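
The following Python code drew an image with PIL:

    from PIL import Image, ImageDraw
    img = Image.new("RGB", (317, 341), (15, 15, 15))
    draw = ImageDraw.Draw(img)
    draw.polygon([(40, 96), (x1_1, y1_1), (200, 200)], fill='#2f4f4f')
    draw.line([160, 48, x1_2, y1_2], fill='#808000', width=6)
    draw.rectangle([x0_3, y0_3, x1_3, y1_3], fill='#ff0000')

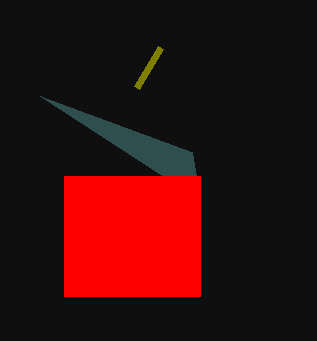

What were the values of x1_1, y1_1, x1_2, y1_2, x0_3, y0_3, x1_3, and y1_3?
x1_1 = 192, y1_1 = 152, x1_2 = 136, y1_2 = 88, x0_3 = 64, y0_3 = 176, x1_3 = 200, y1_3 = 296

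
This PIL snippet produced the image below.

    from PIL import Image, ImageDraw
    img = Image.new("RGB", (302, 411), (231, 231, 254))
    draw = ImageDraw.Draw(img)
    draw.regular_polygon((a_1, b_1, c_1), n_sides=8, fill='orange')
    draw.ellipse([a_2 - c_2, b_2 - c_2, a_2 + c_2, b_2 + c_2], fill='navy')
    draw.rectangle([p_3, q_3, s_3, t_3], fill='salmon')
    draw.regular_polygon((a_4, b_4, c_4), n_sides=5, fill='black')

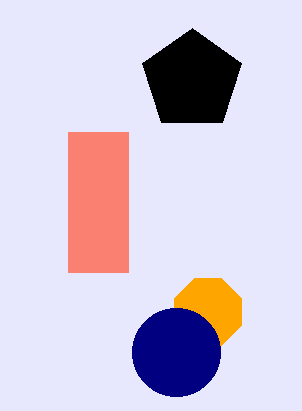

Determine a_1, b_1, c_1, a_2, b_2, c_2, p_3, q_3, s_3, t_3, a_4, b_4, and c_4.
a_1 = 208, b_1 = 312, c_1 = 36, a_2 = 176, b_2 = 352, c_2 = 44, p_3 = 68, q_3 = 132, s_3 = 128, t_3 = 272, a_4 = 192, b_4 = 80, c_4 = 52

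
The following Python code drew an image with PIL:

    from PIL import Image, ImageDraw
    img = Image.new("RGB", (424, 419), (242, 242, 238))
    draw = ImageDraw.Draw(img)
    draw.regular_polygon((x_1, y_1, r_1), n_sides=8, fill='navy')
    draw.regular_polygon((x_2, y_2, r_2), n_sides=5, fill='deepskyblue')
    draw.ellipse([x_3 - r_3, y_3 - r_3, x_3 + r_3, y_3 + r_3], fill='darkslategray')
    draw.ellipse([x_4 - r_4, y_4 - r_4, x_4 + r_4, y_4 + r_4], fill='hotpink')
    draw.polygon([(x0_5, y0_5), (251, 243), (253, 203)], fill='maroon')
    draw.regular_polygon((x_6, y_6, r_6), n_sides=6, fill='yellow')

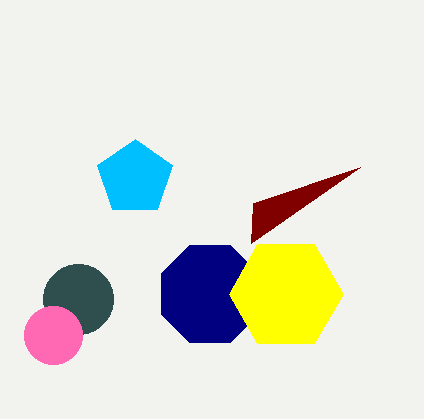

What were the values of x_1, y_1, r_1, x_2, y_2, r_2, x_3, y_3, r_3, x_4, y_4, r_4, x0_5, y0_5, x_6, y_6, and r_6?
x_1 = 210
y_1 = 294
r_1 = 53
x_2 = 135
y_2 = 178
r_2 = 39
x_3 = 78
y_3 = 299
r_3 = 35
x_4 = 53
y_4 = 335
r_4 = 29
x0_5 = 360
y0_5 = 167
x_6 = 286
y_6 = 294
r_6 = 57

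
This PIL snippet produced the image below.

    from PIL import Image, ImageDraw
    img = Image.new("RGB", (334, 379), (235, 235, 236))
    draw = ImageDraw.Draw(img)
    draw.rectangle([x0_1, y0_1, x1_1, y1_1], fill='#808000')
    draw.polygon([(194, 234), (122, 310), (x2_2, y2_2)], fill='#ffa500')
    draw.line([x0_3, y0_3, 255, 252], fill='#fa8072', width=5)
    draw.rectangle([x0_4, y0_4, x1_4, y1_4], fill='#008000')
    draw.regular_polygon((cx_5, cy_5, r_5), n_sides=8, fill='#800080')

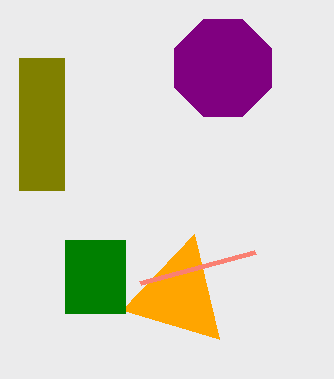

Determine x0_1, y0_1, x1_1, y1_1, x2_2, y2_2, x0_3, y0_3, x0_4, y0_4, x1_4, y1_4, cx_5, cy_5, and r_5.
x0_1 = 19
y0_1 = 58
x1_1 = 64
y1_1 = 190
x2_2 = 219
y2_2 = 339
x0_3 = 140
y0_3 = 283
x0_4 = 65
y0_4 = 240
x1_4 = 125
y1_4 = 313
cx_5 = 223
cy_5 = 68
r_5 = 52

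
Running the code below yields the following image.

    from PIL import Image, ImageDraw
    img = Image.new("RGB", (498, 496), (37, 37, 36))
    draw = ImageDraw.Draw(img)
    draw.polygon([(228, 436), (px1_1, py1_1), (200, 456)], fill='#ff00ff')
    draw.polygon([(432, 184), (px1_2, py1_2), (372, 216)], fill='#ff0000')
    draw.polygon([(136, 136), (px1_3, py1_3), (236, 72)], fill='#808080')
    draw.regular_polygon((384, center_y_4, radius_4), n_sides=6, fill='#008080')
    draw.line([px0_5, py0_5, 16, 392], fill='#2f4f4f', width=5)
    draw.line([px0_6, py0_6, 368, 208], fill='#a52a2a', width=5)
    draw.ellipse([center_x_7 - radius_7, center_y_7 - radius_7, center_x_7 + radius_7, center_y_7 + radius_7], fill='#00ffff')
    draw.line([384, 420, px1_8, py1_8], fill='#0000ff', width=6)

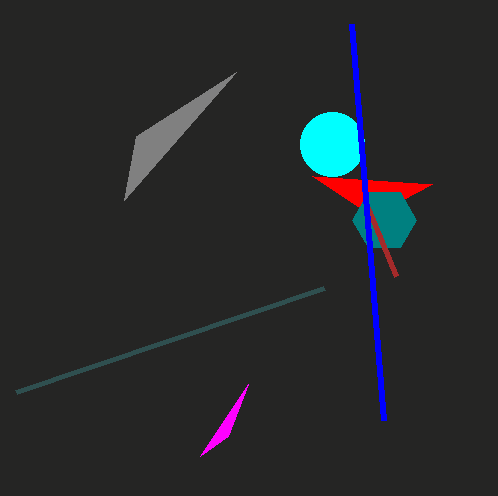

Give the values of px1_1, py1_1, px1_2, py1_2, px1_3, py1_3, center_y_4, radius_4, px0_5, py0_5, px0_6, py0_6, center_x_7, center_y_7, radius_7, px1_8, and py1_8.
px1_1 = 248; py1_1 = 384; px1_2 = 312; py1_2 = 176; px1_3 = 124; py1_3 = 200; center_y_4 = 220; radius_4 = 32; px0_5 = 324; py0_5 = 288; px0_6 = 396; py0_6 = 276; center_x_7 = 332; center_y_7 = 144; radius_7 = 32; px1_8 = 352; py1_8 = 24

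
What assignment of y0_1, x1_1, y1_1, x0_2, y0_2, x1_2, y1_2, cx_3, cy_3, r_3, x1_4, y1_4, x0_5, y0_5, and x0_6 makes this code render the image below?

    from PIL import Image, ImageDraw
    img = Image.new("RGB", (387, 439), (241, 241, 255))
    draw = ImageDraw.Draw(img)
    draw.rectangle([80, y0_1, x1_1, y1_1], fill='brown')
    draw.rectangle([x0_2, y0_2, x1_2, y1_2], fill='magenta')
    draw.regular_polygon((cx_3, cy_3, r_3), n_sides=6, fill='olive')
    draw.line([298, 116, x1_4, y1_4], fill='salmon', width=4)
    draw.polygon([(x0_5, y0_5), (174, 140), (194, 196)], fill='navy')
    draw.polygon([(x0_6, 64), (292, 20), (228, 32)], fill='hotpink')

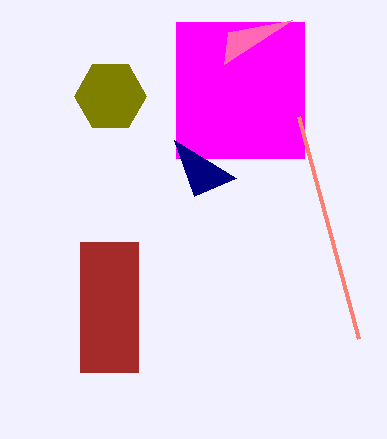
y0_1 = 242, x1_1 = 138, y1_1 = 372, x0_2 = 176, y0_2 = 22, x1_2 = 304, y1_2 = 158, cx_3 = 110, cy_3 = 96, r_3 = 36, x1_4 = 358, y1_4 = 338, x0_5 = 236, y0_5 = 178, x0_6 = 224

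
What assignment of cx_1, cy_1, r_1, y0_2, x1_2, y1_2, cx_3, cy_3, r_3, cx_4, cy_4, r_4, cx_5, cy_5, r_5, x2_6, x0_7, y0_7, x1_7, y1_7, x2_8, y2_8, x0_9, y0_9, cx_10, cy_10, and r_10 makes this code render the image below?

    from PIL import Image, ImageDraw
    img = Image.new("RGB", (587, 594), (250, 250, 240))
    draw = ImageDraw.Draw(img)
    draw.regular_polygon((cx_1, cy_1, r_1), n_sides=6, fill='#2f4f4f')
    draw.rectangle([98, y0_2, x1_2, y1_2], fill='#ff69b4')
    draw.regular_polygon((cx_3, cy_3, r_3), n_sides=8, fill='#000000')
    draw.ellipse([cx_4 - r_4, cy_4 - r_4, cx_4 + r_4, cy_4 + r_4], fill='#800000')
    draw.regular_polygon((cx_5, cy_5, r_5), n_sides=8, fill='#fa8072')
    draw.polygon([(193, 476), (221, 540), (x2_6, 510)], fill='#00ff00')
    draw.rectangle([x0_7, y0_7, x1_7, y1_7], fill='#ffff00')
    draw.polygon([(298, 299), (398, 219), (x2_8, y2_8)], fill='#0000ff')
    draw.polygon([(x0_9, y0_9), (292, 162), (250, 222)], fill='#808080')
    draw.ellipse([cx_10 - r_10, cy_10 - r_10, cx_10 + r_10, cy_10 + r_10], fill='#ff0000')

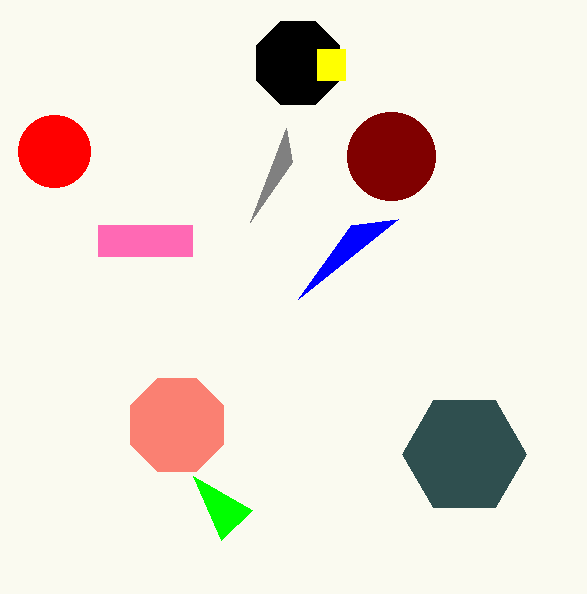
cx_1 = 464; cy_1 = 454; r_1 = 62; y0_2 = 225; x1_2 = 192; y1_2 = 256; cx_3 = 298; cy_3 = 63; r_3 = 45; cx_4 = 391; cy_4 = 156; r_4 = 44; cx_5 = 177; cy_5 = 425; r_5 = 50; x2_6 = 252; x0_7 = 317; y0_7 = 49; x1_7 = 345; y1_7 = 80; x2_8 = 351; y2_8 = 225; x0_9 = 286; y0_9 = 128; cx_10 = 54; cy_10 = 151; r_10 = 36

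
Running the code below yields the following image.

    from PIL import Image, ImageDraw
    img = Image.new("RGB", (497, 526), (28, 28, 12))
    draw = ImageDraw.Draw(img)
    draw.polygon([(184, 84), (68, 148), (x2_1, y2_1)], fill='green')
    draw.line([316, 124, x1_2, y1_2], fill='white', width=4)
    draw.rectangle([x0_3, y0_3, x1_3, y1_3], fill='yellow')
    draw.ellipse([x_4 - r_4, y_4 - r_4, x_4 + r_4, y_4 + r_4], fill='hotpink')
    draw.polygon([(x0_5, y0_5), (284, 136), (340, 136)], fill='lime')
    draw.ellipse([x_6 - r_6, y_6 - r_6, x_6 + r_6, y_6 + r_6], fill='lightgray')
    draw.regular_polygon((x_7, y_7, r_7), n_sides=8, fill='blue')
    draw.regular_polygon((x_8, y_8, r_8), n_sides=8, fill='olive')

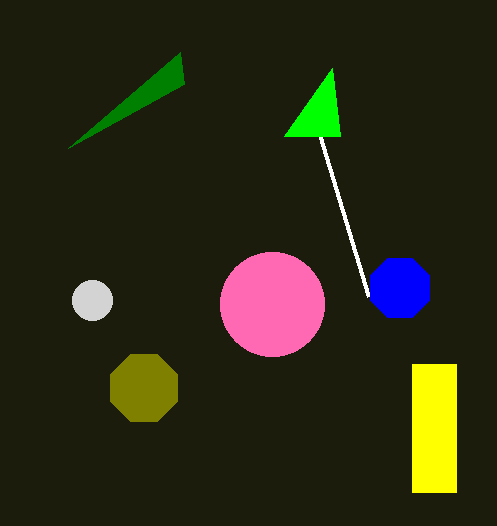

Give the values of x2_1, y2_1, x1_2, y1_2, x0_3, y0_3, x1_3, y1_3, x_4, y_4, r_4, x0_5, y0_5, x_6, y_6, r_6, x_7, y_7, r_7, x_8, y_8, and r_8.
x2_1 = 180; y2_1 = 52; x1_2 = 368; y1_2 = 296; x0_3 = 412; y0_3 = 364; x1_3 = 456; y1_3 = 492; x_4 = 272; y_4 = 304; r_4 = 52; x0_5 = 332; y0_5 = 68; x_6 = 92; y_6 = 300; r_6 = 20; x_7 = 400; y_7 = 288; r_7 = 32; x_8 = 144; y_8 = 388; r_8 = 36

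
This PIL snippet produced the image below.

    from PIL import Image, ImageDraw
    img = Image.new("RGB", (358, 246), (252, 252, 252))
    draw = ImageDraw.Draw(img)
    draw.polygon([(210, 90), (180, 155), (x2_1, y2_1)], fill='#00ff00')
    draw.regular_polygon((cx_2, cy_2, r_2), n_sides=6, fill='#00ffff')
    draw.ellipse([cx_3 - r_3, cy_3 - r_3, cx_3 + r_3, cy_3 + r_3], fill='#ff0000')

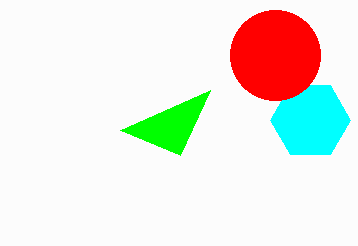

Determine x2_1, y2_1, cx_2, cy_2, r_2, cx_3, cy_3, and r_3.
x2_1 = 120
y2_1 = 130
cx_2 = 310
cy_2 = 120
r_2 = 40
cx_3 = 275
cy_3 = 55
r_3 = 45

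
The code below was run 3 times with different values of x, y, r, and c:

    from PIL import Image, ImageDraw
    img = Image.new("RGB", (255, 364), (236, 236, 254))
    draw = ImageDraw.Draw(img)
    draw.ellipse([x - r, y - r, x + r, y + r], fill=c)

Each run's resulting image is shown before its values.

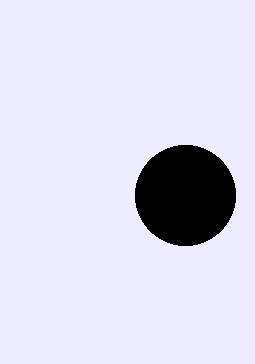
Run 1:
x = 185, y = 195, r = 50, c = 'black'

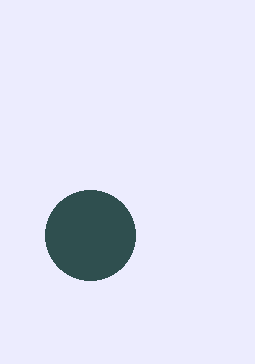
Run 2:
x = 90; y = 235; r = 45; c = 'darkslategray'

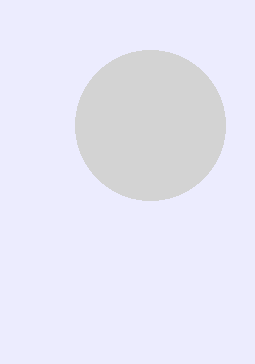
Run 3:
x = 150
y = 125
r = 75
c = 'lightgray'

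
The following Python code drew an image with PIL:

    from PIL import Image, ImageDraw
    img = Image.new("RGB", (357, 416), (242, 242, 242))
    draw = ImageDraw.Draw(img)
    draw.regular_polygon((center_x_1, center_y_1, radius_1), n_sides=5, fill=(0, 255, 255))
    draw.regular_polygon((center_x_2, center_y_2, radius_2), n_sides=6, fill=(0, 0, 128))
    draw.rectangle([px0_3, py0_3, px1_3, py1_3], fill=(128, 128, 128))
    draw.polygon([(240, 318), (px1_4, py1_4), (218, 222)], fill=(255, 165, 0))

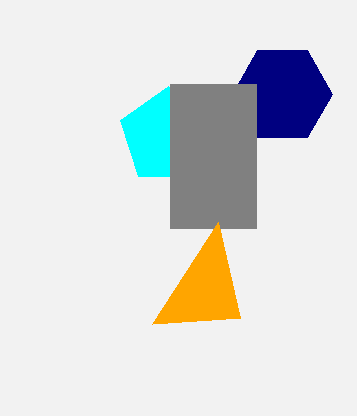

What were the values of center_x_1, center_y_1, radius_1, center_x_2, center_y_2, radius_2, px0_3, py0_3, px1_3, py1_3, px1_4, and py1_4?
center_x_1 = 168, center_y_1 = 136, radius_1 = 50, center_x_2 = 282, center_y_2 = 94, radius_2 = 50, px0_3 = 170, py0_3 = 84, px1_3 = 256, py1_3 = 228, px1_4 = 152, py1_4 = 324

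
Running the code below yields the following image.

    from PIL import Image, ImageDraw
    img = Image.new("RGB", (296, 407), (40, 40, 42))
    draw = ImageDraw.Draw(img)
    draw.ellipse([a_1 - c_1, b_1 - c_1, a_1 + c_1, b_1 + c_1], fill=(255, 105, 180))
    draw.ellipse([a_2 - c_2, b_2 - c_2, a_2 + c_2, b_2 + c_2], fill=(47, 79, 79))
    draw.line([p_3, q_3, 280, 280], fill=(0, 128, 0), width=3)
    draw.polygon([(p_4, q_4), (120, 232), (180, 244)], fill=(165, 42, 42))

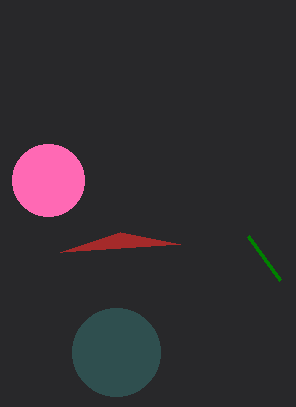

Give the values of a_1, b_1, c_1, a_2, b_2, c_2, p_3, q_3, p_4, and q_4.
a_1 = 48
b_1 = 180
c_1 = 36
a_2 = 116
b_2 = 352
c_2 = 44
p_3 = 248
q_3 = 236
p_4 = 60
q_4 = 252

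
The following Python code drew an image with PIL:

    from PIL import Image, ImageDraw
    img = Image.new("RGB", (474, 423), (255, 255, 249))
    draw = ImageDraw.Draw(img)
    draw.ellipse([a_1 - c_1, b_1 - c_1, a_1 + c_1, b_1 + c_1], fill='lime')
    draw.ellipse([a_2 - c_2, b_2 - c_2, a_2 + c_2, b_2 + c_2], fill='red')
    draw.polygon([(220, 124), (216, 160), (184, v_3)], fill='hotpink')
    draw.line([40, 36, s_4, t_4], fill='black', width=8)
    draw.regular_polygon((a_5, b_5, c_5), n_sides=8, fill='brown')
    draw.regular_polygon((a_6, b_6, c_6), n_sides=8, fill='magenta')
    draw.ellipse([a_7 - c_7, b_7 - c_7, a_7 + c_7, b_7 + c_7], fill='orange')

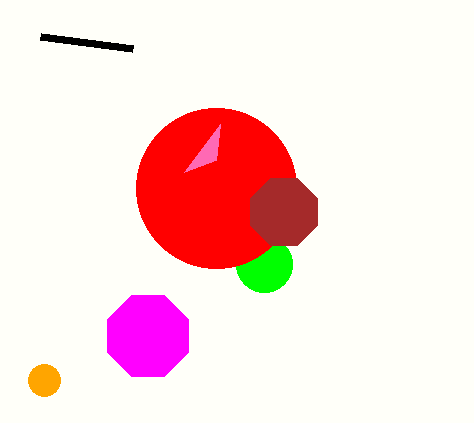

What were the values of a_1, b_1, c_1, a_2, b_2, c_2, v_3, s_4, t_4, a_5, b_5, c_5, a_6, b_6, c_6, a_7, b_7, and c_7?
a_1 = 264
b_1 = 264
c_1 = 28
a_2 = 216
b_2 = 188
c_2 = 80
v_3 = 172
s_4 = 132
t_4 = 48
a_5 = 284
b_5 = 212
c_5 = 36
a_6 = 148
b_6 = 336
c_6 = 44
a_7 = 44
b_7 = 380
c_7 = 16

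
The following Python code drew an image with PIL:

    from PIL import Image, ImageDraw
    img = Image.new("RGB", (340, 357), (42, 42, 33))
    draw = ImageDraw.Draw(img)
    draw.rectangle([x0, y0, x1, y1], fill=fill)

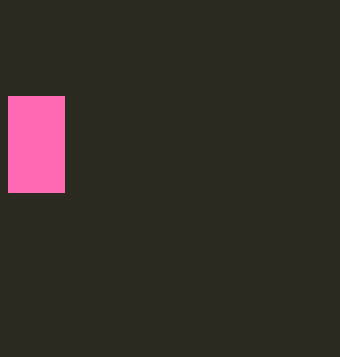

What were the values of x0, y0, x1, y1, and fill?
x0 = 8
y0 = 96
x1 = 64
y1 = 192
fill = 'hotpink'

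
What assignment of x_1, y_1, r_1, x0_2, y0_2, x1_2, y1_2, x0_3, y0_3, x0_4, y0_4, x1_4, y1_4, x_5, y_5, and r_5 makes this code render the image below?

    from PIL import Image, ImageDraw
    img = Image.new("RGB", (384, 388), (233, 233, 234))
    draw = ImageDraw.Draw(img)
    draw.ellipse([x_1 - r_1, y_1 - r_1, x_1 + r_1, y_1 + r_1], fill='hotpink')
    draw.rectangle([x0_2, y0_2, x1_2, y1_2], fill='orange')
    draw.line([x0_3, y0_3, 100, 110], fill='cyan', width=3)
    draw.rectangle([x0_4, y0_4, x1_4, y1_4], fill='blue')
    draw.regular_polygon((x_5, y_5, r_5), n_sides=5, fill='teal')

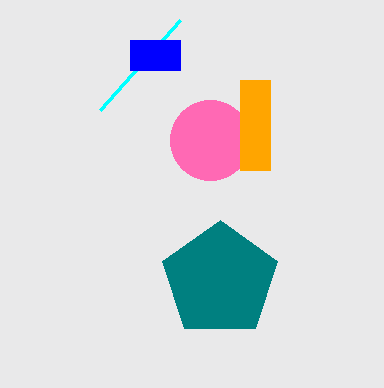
x_1 = 210; y_1 = 140; r_1 = 40; x0_2 = 240; y0_2 = 80; x1_2 = 270; y1_2 = 170; x0_3 = 180; y0_3 = 20; x0_4 = 130; y0_4 = 40; x1_4 = 180; y1_4 = 70; x_5 = 220; y_5 = 280; r_5 = 60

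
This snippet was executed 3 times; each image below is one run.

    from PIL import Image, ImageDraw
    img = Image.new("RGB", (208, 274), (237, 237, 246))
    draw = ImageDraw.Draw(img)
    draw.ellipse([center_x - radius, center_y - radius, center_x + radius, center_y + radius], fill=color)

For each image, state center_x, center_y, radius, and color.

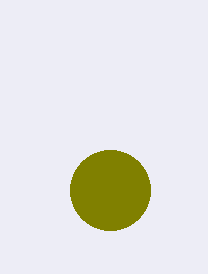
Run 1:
center_x = 110, center_y = 190, radius = 40, color = 'olive'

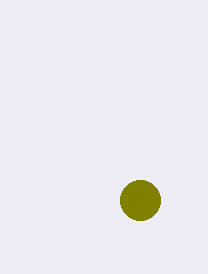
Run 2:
center_x = 140, center_y = 200, radius = 20, color = 'olive'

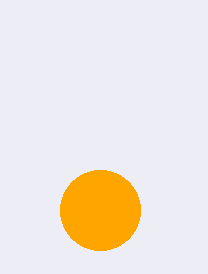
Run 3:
center_x = 100, center_y = 210, radius = 40, color = 'orange'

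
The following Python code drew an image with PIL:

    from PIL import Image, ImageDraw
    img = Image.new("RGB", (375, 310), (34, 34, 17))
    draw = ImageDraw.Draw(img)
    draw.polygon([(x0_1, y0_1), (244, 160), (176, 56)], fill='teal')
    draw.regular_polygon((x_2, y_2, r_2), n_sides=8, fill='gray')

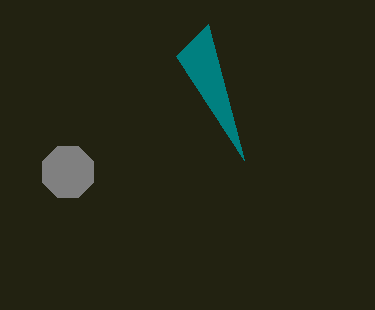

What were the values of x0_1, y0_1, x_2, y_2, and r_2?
x0_1 = 208; y0_1 = 24; x_2 = 68; y_2 = 172; r_2 = 28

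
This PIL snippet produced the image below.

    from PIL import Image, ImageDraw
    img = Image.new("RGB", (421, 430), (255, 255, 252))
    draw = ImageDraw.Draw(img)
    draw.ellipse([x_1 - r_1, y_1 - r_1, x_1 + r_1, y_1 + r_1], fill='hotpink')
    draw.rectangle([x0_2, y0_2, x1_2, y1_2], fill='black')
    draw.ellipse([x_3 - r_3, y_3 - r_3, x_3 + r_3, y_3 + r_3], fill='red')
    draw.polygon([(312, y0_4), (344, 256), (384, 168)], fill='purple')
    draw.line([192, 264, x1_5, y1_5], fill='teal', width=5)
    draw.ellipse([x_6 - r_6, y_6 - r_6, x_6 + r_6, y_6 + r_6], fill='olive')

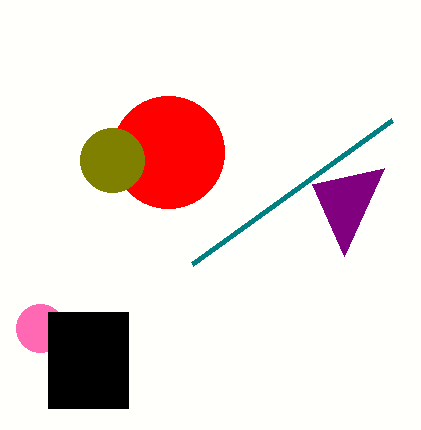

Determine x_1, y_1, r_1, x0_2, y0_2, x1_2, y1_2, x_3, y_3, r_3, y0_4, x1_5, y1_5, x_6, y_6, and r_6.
x_1 = 40; y_1 = 328; r_1 = 24; x0_2 = 48; y0_2 = 312; x1_2 = 128; y1_2 = 408; x_3 = 168; y_3 = 152; r_3 = 56; y0_4 = 184; x1_5 = 392; y1_5 = 120; x_6 = 112; y_6 = 160; r_6 = 32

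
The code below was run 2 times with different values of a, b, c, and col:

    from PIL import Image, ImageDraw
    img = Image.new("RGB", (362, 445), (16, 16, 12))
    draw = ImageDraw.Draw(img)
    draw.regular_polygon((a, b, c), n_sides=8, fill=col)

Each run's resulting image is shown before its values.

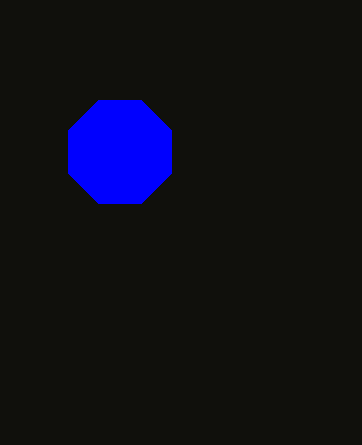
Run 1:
a = 120, b = 152, c = 56, col = 'blue'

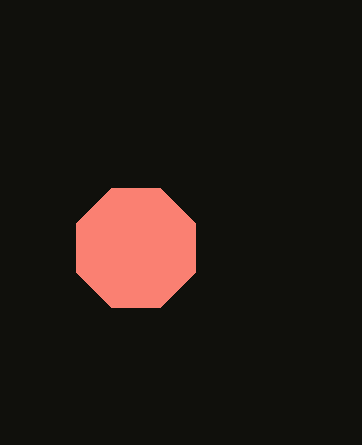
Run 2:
a = 136; b = 248; c = 64; col = 'salmon'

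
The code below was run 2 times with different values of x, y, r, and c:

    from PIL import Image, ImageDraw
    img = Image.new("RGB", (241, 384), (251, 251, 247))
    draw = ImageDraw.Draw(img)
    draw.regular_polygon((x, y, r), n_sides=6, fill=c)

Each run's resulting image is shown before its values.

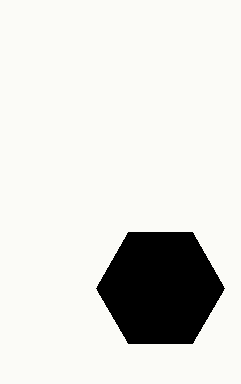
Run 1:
x = 160; y = 288; r = 64; c = 'black'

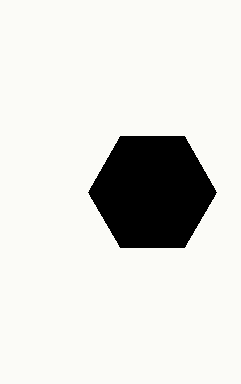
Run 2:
x = 152, y = 192, r = 64, c = 'black'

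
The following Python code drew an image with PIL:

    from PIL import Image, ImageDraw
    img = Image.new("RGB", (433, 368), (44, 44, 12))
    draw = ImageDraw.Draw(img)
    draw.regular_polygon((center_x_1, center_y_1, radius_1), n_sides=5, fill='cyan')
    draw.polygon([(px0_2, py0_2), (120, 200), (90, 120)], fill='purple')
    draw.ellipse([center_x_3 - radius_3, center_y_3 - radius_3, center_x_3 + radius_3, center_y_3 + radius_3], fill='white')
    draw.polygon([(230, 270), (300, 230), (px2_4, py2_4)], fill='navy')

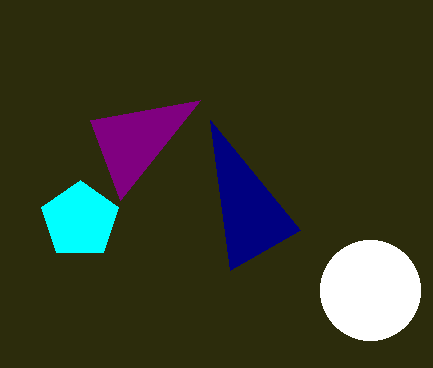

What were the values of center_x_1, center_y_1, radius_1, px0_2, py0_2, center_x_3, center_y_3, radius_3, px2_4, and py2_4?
center_x_1 = 80, center_y_1 = 220, radius_1 = 40, px0_2 = 200, py0_2 = 100, center_x_3 = 370, center_y_3 = 290, radius_3 = 50, px2_4 = 210, py2_4 = 120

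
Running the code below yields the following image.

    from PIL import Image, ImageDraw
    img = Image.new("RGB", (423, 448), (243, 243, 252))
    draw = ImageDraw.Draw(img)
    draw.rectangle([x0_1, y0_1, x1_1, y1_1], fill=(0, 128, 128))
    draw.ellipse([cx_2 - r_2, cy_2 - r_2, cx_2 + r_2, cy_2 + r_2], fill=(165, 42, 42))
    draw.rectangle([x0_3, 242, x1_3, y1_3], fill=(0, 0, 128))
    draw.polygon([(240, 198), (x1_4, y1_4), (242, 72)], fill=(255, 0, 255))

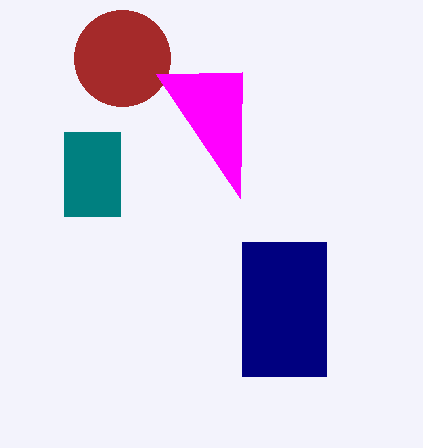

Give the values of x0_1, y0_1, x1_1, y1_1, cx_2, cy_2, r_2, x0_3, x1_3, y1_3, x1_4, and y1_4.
x0_1 = 64, y0_1 = 132, x1_1 = 120, y1_1 = 216, cx_2 = 122, cy_2 = 58, r_2 = 48, x0_3 = 242, x1_3 = 326, y1_3 = 376, x1_4 = 156, y1_4 = 74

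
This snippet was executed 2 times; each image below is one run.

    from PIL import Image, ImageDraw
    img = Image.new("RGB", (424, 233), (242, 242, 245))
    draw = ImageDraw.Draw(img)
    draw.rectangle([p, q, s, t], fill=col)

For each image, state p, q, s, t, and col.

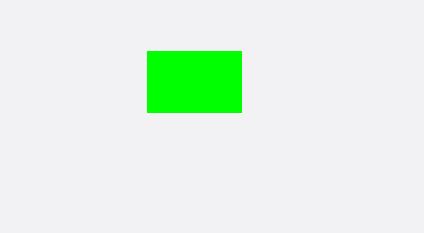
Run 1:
p = 147, q = 51, s = 241, t = 112, col = 'lime'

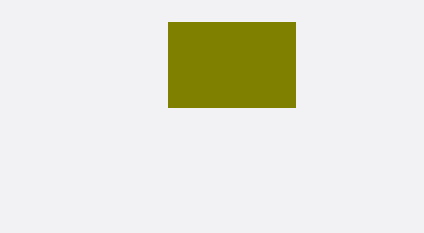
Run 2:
p = 168, q = 22, s = 295, t = 107, col = 'olive'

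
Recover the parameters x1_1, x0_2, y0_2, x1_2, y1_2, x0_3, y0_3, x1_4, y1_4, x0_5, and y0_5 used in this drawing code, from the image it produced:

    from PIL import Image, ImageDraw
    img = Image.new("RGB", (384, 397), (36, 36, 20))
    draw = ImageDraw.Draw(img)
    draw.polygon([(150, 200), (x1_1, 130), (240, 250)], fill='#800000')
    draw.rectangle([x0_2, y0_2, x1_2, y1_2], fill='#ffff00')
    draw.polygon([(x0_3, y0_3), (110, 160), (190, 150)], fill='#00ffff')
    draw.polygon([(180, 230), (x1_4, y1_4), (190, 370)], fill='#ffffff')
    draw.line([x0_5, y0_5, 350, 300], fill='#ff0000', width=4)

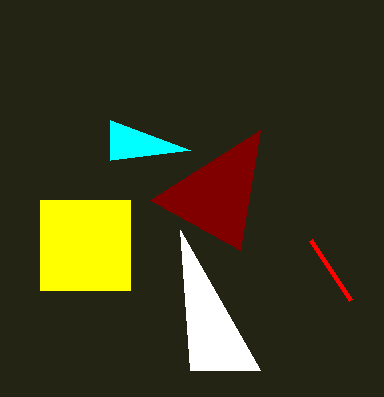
x1_1 = 260, x0_2 = 40, y0_2 = 200, x1_2 = 130, y1_2 = 290, x0_3 = 110, y0_3 = 120, x1_4 = 260, y1_4 = 370, x0_5 = 310, y0_5 = 240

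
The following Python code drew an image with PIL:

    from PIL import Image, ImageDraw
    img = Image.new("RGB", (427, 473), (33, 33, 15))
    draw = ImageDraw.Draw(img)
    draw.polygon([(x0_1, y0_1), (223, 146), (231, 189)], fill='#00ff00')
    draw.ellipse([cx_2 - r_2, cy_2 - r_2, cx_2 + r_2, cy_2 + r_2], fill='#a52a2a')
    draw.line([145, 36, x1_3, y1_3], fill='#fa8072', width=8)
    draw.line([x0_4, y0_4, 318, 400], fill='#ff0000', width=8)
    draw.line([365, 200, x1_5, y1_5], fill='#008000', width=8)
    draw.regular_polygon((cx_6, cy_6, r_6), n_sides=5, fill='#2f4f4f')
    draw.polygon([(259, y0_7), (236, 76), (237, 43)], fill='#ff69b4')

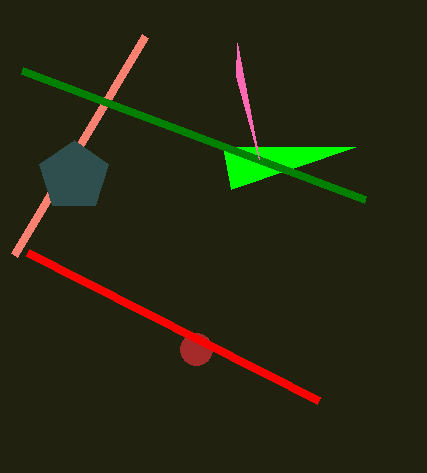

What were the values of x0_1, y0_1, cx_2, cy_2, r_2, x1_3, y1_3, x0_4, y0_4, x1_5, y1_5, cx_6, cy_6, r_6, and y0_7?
x0_1 = 355
y0_1 = 147
cx_2 = 196
cy_2 = 349
r_2 = 16
x1_3 = 14
y1_3 = 255
x0_4 = 27
y0_4 = 252
x1_5 = 22
y1_5 = 71
cx_6 = 74
cy_6 = 176
r_6 = 36
y0_7 = 159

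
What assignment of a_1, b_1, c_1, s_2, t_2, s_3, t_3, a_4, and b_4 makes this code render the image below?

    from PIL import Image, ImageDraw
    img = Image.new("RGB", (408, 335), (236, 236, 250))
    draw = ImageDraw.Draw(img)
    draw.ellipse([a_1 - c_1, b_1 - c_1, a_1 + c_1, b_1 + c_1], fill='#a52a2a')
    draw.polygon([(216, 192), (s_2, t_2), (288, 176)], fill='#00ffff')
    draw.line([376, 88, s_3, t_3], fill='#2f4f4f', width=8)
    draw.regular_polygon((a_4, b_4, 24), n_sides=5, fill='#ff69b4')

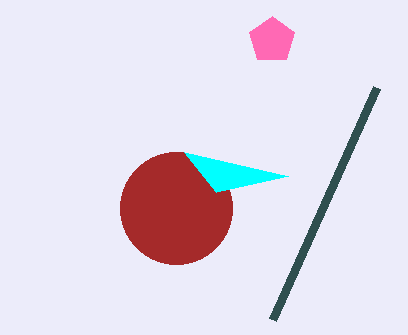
a_1 = 176
b_1 = 208
c_1 = 56
s_2 = 184
t_2 = 152
s_3 = 272
t_3 = 320
a_4 = 272
b_4 = 40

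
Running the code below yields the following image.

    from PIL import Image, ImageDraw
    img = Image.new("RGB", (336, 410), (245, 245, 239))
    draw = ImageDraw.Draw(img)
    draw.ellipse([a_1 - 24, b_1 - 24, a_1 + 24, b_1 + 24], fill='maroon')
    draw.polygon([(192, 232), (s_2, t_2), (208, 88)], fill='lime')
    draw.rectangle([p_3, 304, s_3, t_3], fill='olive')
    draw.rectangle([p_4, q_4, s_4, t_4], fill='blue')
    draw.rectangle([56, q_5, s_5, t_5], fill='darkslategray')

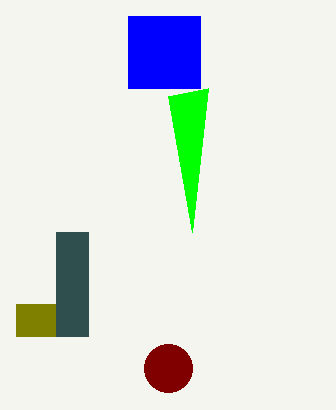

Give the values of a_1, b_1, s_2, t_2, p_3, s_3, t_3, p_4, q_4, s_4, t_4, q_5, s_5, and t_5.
a_1 = 168, b_1 = 368, s_2 = 168, t_2 = 96, p_3 = 16, s_3 = 56, t_3 = 336, p_4 = 128, q_4 = 16, s_4 = 200, t_4 = 88, q_5 = 232, s_5 = 88, t_5 = 336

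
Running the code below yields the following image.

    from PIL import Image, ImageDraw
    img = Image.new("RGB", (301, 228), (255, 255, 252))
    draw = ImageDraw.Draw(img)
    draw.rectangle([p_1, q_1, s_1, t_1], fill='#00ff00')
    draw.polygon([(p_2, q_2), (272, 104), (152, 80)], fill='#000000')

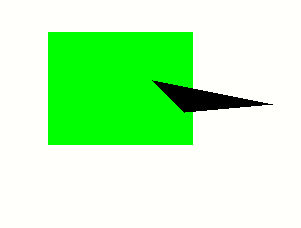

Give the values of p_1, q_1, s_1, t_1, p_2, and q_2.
p_1 = 48; q_1 = 32; s_1 = 192; t_1 = 144; p_2 = 184; q_2 = 112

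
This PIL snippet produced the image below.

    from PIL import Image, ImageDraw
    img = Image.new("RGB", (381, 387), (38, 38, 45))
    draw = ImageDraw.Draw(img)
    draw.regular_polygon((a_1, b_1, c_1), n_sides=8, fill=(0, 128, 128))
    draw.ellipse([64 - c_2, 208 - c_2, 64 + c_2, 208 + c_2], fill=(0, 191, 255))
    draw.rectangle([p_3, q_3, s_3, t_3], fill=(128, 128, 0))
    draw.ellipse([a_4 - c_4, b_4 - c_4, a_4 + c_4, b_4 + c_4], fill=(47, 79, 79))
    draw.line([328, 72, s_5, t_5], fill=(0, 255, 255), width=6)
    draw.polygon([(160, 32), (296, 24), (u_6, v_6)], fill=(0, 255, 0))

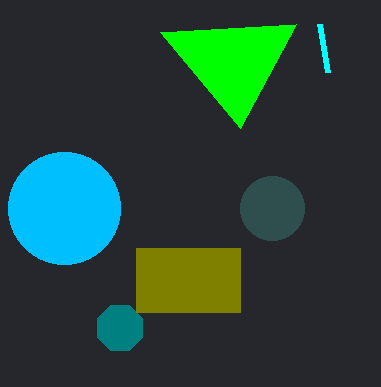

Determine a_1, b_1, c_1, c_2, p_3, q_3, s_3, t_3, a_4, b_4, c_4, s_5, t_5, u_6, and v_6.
a_1 = 120
b_1 = 328
c_1 = 24
c_2 = 56
p_3 = 136
q_3 = 248
s_3 = 240
t_3 = 312
a_4 = 272
b_4 = 208
c_4 = 32
s_5 = 320
t_5 = 24
u_6 = 240
v_6 = 128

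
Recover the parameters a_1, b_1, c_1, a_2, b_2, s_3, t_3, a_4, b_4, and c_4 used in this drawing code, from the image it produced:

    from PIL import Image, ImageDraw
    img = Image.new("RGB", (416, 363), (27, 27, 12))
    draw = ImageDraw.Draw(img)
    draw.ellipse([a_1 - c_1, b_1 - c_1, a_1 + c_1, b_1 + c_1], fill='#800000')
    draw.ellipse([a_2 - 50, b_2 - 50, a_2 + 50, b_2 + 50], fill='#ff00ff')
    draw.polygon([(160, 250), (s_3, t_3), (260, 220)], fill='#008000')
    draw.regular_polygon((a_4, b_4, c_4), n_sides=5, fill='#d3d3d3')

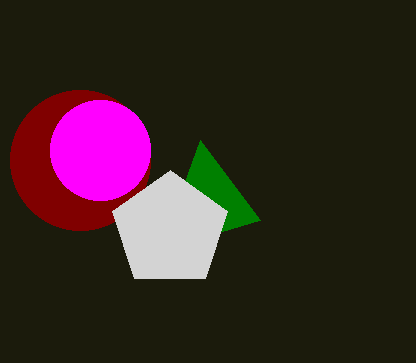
a_1 = 80, b_1 = 160, c_1 = 70, a_2 = 100, b_2 = 150, s_3 = 200, t_3 = 140, a_4 = 170, b_4 = 230, c_4 = 60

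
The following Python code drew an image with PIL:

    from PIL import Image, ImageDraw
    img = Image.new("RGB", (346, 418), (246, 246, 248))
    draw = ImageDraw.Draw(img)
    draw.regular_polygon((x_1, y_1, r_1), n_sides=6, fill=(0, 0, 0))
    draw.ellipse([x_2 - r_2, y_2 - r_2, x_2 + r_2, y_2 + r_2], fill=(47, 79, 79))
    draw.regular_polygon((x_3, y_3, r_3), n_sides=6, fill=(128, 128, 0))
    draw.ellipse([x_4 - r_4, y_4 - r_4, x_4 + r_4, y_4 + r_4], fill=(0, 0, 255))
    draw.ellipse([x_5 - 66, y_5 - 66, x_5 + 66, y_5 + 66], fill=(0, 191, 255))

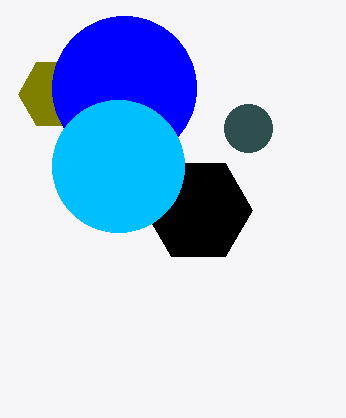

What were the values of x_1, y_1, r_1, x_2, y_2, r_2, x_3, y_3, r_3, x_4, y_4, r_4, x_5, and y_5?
x_1 = 198, y_1 = 210, r_1 = 54, x_2 = 248, y_2 = 128, r_2 = 24, x_3 = 54, y_3 = 94, r_3 = 36, x_4 = 124, y_4 = 88, r_4 = 72, x_5 = 118, y_5 = 166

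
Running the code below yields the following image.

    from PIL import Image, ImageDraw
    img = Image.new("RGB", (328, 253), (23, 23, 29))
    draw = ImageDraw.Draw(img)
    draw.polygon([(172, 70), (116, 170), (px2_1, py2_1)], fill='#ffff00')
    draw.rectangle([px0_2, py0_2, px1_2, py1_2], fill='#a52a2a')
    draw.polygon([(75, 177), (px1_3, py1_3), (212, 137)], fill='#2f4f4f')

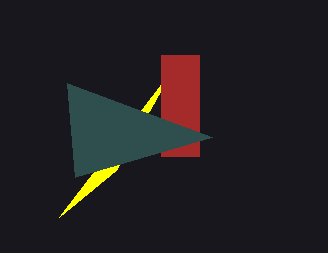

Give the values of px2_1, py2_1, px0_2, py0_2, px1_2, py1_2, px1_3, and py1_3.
px2_1 = 59; py2_1 = 217; px0_2 = 161; py0_2 = 55; px1_2 = 199; py1_2 = 156; px1_3 = 67; py1_3 = 83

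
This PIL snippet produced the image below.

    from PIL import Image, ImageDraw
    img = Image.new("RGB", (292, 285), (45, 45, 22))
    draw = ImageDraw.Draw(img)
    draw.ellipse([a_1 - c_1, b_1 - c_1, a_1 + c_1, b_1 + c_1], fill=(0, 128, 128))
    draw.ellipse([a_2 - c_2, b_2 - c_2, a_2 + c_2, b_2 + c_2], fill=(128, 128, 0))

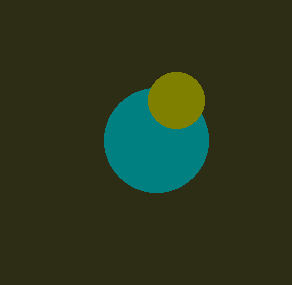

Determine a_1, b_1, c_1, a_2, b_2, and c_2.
a_1 = 156, b_1 = 140, c_1 = 52, a_2 = 176, b_2 = 100, c_2 = 28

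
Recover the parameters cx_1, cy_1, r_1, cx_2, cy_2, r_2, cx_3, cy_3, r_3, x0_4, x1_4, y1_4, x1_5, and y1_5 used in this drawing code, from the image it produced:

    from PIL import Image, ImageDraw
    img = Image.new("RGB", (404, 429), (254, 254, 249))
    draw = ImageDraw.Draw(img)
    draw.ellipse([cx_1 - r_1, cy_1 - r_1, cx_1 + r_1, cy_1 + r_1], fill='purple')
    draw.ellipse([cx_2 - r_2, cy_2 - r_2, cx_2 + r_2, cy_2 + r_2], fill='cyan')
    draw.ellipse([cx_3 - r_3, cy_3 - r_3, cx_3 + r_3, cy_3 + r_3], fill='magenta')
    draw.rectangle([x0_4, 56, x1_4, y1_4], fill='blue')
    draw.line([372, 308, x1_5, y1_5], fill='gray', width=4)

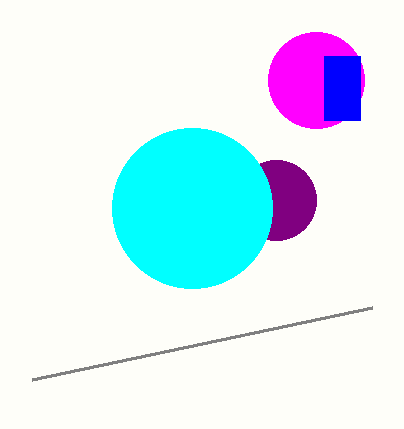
cx_1 = 276; cy_1 = 200; r_1 = 40; cx_2 = 192; cy_2 = 208; r_2 = 80; cx_3 = 316; cy_3 = 80; r_3 = 48; x0_4 = 324; x1_4 = 360; y1_4 = 120; x1_5 = 32; y1_5 = 380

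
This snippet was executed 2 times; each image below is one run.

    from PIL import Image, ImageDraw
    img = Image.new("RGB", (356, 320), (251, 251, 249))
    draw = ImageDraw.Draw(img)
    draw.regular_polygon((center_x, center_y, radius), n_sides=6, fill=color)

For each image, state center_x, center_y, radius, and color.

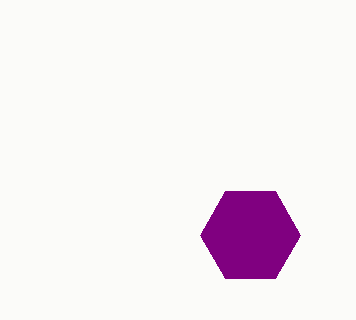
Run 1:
center_x = 250, center_y = 235, radius = 50, color = 'purple'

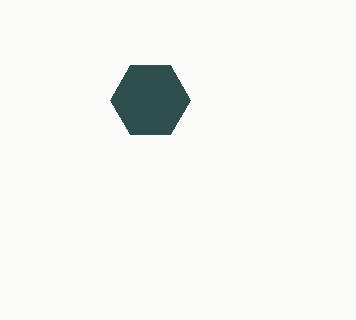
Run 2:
center_x = 150, center_y = 100, radius = 40, color = 'darkslategray'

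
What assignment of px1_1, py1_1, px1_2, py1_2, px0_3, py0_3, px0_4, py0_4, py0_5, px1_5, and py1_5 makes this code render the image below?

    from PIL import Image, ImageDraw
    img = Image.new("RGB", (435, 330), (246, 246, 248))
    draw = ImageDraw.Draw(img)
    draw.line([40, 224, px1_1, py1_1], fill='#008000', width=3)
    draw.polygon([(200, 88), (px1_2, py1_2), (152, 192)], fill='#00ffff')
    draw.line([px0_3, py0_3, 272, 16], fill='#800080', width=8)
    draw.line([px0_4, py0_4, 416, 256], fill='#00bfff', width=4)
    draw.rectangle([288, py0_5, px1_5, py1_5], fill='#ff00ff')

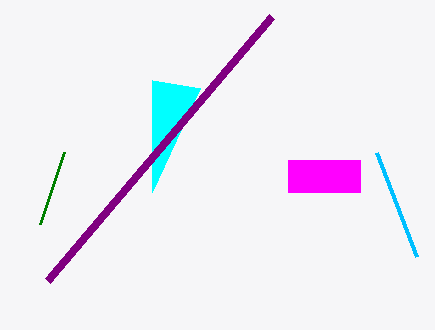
px1_1 = 64, py1_1 = 152, px1_2 = 152, py1_2 = 80, px0_3 = 48, py0_3 = 280, px0_4 = 376, py0_4 = 152, py0_5 = 160, px1_5 = 360, py1_5 = 192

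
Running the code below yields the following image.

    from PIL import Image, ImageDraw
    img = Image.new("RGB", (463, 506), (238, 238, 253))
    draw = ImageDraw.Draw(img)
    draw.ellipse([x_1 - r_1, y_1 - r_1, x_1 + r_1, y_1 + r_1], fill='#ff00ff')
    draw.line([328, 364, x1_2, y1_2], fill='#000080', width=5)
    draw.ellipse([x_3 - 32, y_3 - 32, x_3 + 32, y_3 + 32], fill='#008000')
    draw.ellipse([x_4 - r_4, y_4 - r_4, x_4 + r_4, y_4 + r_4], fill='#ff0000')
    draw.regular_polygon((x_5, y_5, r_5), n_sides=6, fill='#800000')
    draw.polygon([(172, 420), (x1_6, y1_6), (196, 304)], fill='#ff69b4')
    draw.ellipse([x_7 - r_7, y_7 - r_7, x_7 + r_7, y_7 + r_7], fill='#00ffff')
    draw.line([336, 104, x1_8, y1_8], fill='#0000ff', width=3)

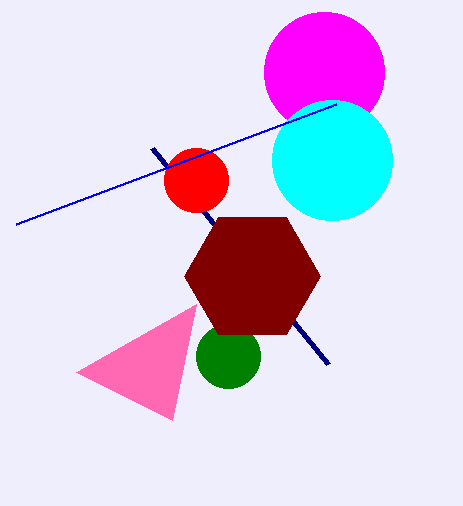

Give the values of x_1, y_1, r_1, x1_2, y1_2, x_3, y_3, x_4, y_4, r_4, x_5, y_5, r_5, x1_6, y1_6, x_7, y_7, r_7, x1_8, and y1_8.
x_1 = 324, y_1 = 72, r_1 = 60, x1_2 = 152, y1_2 = 148, x_3 = 228, y_3 = 356, x_4 = 196, y_4 = 180, r_4 = 32, x_5 = 252, y_5 = 276, r_5 = 68, x1_6 = 76, y1_6 = 372, x_7 = 332, y_7 = 160, r_7 = 60, x1_8 = 16, y1_8 = 224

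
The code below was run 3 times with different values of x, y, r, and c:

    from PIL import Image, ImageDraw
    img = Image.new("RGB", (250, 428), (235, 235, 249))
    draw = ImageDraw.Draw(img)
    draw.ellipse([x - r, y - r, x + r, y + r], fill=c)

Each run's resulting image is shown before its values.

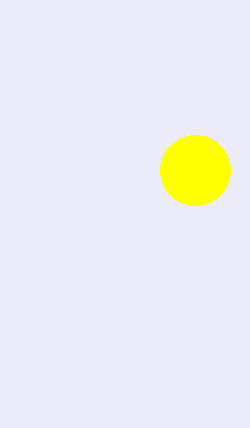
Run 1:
x = 195
y = 170
r = 35
c = 'yellow'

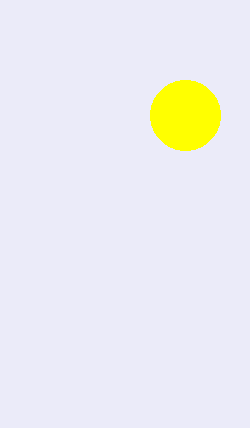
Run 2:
x = 185; y = 115; r = 35; c = 'yellow'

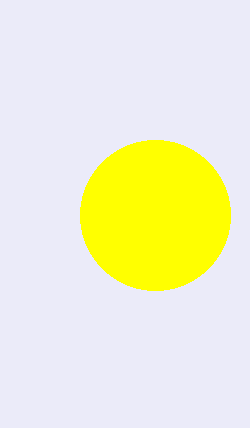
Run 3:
x = 155, y = 215, r = 75, c = 'yellow'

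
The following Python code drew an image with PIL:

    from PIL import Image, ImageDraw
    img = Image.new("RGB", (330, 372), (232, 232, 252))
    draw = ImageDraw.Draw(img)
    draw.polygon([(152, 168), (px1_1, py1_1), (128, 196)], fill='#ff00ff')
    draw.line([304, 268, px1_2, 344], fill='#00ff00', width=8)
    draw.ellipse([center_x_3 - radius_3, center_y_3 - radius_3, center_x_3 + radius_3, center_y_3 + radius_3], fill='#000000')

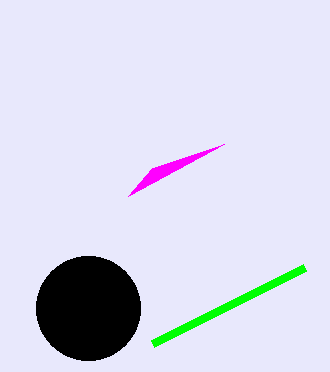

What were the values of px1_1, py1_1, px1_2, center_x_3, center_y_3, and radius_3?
px1_1 = 224, py1_1 = 144, px1_2 = 152, center_x_3 = 88, center_y_3 = 308, radius_3 = 52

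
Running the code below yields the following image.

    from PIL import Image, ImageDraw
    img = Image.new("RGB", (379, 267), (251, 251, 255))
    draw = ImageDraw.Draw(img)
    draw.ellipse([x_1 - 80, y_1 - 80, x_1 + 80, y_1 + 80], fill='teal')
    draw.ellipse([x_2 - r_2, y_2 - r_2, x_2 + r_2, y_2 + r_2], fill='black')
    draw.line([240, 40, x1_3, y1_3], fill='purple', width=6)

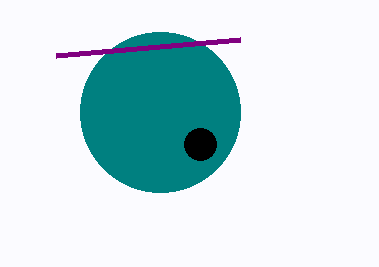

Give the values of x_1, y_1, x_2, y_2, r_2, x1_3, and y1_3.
x_1 = 160, y_1 = 112, x_2 = 200, y_2 = 144, r_2 = 16, x1_3 = 56, y1_3 = 56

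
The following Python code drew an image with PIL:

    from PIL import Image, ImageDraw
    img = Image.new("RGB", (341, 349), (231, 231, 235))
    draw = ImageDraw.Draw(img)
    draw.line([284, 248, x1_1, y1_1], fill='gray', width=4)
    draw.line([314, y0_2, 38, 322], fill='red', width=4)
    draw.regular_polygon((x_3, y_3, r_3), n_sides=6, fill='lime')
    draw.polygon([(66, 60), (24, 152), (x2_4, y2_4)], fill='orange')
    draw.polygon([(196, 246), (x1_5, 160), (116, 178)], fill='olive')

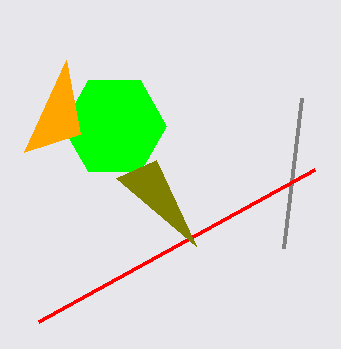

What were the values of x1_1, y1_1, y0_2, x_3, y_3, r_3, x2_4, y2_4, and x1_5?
x1_1 = 302, y1_1 = 98, y0_2 = 170, x_3 = 114, y_3 = 126, r_3 = 52, x2_4 = 80, y2_4 = 134, x1_5 = 156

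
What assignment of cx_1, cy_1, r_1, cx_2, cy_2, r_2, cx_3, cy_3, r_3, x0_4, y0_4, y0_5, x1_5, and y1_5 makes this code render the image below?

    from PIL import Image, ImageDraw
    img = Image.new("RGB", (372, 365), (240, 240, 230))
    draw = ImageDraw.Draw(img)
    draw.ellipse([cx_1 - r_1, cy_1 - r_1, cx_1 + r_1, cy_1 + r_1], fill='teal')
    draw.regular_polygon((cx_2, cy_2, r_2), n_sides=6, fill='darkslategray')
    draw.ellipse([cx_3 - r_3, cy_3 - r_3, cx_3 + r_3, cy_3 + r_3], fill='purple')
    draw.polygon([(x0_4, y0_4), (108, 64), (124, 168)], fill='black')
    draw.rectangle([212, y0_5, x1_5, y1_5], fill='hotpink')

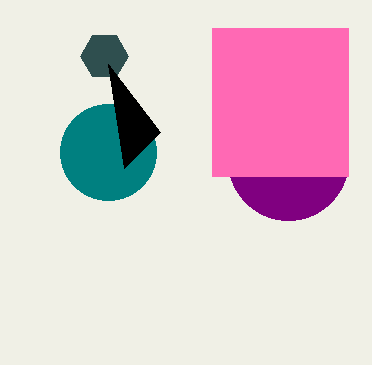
cx_1 = 108
cy_1 = 152
r_1 = 48
cx_2 = 104
cy_2 = 56
r_2 = 24
cx_3 = 288
cy_3 = 160
r_3 = 60
x0_4 = 160
y0_4 = 132
y0_5 = 28
x1_5 = 348
y1_5 = 176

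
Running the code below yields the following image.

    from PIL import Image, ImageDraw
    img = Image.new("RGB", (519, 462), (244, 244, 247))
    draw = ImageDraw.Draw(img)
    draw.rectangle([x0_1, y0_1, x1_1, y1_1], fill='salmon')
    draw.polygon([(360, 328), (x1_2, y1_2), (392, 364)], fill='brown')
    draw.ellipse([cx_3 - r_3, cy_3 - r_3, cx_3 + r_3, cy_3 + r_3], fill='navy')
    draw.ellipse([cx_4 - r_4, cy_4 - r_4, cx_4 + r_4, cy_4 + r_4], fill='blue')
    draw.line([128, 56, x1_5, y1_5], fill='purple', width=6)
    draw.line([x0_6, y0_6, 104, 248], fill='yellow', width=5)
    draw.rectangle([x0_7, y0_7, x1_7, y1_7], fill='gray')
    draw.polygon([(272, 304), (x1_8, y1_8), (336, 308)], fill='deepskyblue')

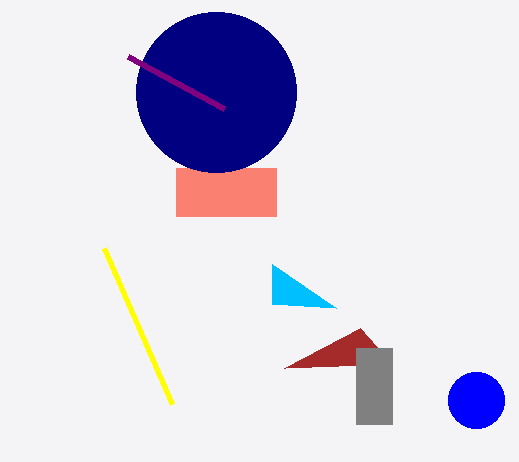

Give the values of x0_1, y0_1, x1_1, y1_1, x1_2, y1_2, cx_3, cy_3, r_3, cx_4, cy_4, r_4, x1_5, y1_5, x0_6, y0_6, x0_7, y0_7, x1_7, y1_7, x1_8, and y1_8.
x0_1 = 176, y0_1 = 168, x1_1 = 276, y1_1 = 216, x1_2 = 284, y1_2 = 368, cx_3 = 216, cy_3 = 92, r_3 = 80, cx_4 = 476, cy_4 = 400, r_4 = 28, x1_5 = 224, y1_5 = 108, x0_6 = 172, y0_6 = 404, x0_7 = 356, y0_7 = 348, x1_7 = 392, y1_7 = 424, x1_8 = 272, y1_8 = 264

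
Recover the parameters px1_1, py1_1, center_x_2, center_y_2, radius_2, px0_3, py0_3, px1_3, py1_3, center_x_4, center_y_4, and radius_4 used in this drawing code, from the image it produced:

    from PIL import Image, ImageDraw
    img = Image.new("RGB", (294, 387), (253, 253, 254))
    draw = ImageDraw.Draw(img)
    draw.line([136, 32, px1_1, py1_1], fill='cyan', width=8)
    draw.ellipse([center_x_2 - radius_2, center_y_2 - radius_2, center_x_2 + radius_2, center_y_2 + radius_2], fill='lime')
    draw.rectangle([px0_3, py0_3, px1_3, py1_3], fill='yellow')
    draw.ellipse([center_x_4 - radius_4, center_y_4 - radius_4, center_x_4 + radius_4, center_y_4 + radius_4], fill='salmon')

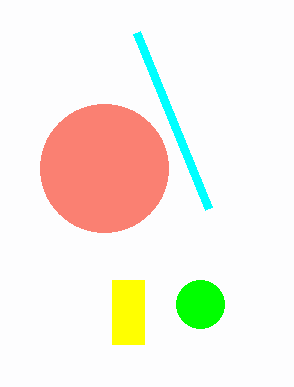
px1_1 = 208
py1_1 = 208
center_x_2 = 200
center_y_2 = 304
radius_2 = 24
px0_3 = 112
py0_3 = 280
px1_3 = 144
py1_3 = 344
center_x_4 = 104
center_y_4 = 168
radius_4 = 64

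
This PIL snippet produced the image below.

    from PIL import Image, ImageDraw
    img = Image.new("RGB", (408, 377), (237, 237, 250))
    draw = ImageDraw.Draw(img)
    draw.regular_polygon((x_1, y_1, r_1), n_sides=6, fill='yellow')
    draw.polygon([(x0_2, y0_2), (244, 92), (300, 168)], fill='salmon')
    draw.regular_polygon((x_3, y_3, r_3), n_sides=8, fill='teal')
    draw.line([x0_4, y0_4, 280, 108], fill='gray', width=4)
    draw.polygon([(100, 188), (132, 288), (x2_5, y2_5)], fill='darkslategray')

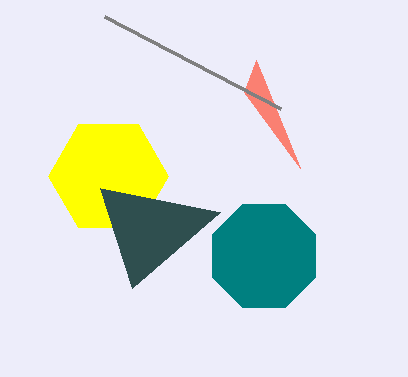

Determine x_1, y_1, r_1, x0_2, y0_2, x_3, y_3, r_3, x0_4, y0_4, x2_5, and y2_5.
x_1 = 108, y_1 = 176, r_1 = 60, x0_2 = 256, y0_2 = 60, x_3 = 264, y_3 = 256, r_3 = 56, x0_4 = 104, y0_4 = 16, x2_5 = 220, y2_5 = 212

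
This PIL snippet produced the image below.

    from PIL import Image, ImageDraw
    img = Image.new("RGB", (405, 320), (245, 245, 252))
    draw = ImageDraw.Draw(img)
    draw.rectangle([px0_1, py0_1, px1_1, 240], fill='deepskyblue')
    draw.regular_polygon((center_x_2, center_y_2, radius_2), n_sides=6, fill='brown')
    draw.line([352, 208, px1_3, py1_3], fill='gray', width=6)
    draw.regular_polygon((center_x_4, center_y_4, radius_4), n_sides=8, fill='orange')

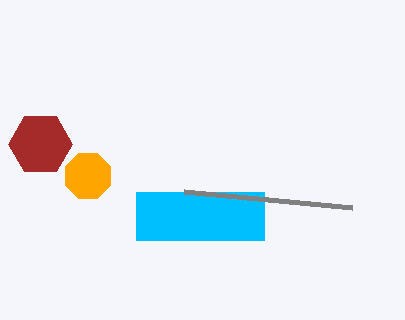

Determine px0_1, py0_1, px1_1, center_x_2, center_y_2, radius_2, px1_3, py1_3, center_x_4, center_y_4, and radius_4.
px0_1 = 136; py0_1 = 192; px1_1 = 264; center_x_2 = 40; center_y_2 = 144; radius_2 = 32; px1_3 = 184; py1_3 = 192; center_x_4 = 88; center_y_4 = 176; radius_4 = 24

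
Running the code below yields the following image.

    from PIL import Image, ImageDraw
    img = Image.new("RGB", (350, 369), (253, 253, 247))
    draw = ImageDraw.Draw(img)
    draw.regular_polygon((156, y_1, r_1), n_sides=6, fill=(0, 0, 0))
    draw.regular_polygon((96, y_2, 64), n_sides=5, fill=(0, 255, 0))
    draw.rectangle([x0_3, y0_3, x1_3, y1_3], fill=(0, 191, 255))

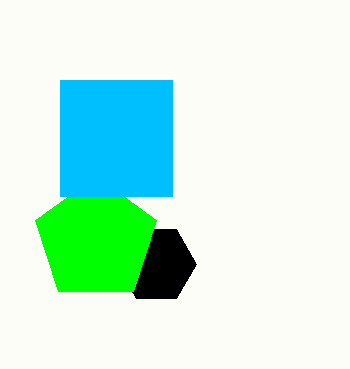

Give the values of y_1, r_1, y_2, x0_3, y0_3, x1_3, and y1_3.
y_1 = 264, r_1 = 40, y_2 = 240, x0_3 = 60, y0_3 = 80, x1_3 = 172, y1_3 = 196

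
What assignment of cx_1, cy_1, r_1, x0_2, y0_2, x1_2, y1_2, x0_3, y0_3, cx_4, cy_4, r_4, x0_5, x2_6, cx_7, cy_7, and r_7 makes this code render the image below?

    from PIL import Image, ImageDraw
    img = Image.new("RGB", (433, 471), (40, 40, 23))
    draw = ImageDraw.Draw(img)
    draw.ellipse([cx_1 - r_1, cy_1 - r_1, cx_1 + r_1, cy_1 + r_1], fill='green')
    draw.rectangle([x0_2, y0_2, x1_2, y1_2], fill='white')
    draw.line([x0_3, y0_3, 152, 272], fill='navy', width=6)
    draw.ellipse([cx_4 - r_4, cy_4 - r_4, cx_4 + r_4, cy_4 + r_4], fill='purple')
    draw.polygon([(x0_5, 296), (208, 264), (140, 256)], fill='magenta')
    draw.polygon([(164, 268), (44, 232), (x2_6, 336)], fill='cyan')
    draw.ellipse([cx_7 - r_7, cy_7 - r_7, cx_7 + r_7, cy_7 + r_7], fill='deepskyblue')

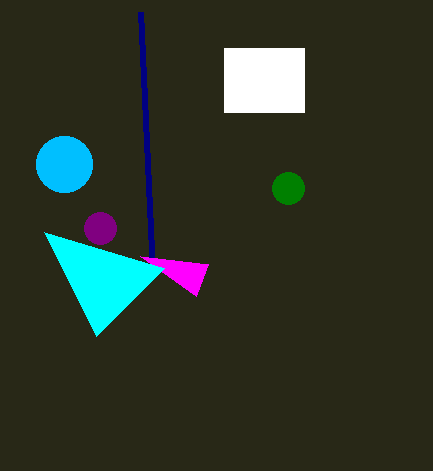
cx_1 = 288; cy_1 = 188; r_1 = 16; x0_2 = 224; y0_2 = 48; x1_2 = 304; y1_2 = 112; x0_3 = 140; y0_3 = 12; cx_4 = 100; cy_4 = 228; r_4 = 16; x0_5 = 196; x2_6 = 96; cx_7 = 64; cy_7 = 164; r_7 = 28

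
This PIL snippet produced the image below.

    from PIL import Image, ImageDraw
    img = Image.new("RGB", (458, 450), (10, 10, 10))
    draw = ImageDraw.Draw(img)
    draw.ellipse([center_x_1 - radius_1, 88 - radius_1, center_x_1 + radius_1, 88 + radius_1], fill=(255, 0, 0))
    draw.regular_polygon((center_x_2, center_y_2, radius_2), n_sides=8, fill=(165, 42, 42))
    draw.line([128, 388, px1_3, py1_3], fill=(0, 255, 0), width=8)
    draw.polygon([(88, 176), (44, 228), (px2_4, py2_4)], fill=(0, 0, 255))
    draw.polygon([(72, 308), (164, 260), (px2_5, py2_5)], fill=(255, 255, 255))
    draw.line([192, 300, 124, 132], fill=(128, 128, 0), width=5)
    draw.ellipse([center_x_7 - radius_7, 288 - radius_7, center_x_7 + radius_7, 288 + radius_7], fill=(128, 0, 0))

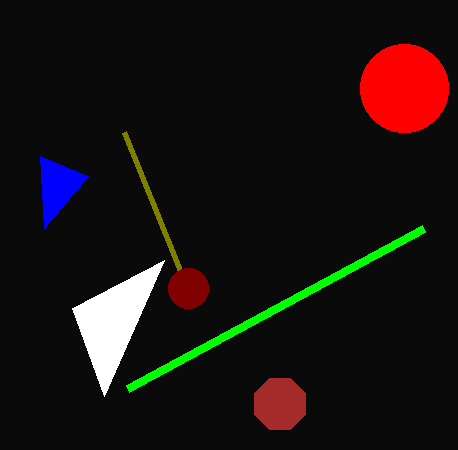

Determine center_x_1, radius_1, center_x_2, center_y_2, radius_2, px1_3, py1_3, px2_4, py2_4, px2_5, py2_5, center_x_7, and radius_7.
center_x_1 = 404
radius_1 = 44
center_x_2 = 280
center_y_2 = 404
radius_2 = 28
px1_3 = 424
py1_3 = 228
px2_4 = 40
py2_4 = 156
px2_5 = 104
py2_5 = 396
center_x_7 = 188
radius_7 = 20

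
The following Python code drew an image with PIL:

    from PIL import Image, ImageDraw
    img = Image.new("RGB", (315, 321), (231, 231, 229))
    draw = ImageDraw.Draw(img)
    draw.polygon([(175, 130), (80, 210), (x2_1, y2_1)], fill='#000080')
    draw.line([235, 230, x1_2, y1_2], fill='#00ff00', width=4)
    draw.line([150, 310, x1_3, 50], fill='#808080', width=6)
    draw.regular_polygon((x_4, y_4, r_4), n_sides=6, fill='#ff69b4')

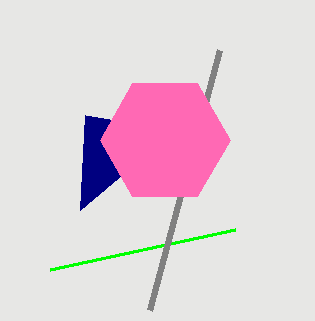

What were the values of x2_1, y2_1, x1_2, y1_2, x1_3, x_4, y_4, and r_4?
x2_1 = 85, y2_1 = 115, x1_2 = 50, y1_2 = 270, x1_3 = 220, x_4 = 165, y_4 = 140, r_4 = 65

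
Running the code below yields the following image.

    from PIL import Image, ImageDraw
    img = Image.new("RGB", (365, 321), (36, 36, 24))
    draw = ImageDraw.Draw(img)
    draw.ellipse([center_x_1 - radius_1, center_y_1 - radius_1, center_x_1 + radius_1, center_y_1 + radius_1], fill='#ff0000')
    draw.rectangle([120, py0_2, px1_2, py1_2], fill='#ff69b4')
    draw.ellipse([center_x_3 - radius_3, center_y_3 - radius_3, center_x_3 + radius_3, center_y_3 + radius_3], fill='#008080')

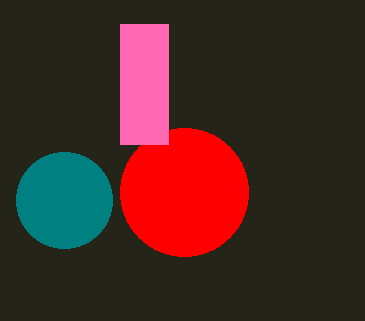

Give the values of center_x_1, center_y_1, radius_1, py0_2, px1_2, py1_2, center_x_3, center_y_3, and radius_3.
center_x_1 = 184, center_y_1 = 192, radius_1 = 64, py0_2 = 24, px1_2 = 168, py1_2 = 144, center_x_3 = 64, center_y_3 = 200, radius_3 = 48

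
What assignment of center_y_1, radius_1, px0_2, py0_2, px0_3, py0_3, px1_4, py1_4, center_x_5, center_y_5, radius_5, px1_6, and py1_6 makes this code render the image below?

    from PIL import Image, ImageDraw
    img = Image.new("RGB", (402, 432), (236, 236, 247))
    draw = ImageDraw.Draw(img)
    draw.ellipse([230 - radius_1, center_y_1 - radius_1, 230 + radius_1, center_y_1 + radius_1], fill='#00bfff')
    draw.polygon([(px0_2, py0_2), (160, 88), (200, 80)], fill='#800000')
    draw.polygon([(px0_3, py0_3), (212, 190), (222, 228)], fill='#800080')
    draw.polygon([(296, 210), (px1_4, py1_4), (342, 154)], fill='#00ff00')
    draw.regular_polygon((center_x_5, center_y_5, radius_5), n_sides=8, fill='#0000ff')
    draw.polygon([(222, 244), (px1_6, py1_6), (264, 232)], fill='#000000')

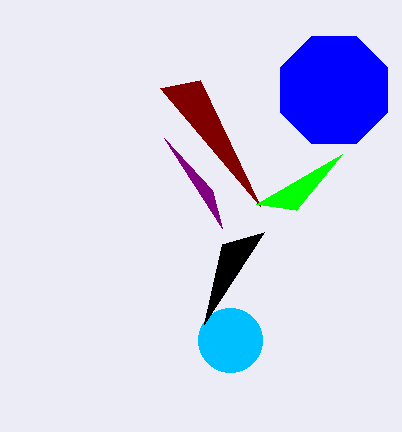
center_y_1 = 340; radius_1 = 32; px0_2 = 260; py0_2 = 206; px0_3 = 164; py0_3 = 138; px1_4 = 256; py1_4 = 204; center_x_5 = 334; center_y_5 = 90; radius_5 = 58; px1_6 = 204; py1_6 = 324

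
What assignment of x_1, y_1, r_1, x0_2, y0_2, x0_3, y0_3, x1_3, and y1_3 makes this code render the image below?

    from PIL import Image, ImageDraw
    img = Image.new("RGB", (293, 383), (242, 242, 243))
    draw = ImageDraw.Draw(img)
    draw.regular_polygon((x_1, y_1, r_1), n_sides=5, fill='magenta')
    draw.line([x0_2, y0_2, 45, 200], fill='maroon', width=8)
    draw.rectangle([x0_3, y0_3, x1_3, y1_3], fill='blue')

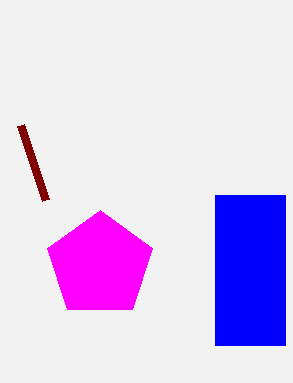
x_1 = 100
y_1 = 265
r_1 = 55
x0_2 = 20
y0_2 = 125
x0_3 = 215
y0_3 = 195
x1_3 = 285
y1_3 = 345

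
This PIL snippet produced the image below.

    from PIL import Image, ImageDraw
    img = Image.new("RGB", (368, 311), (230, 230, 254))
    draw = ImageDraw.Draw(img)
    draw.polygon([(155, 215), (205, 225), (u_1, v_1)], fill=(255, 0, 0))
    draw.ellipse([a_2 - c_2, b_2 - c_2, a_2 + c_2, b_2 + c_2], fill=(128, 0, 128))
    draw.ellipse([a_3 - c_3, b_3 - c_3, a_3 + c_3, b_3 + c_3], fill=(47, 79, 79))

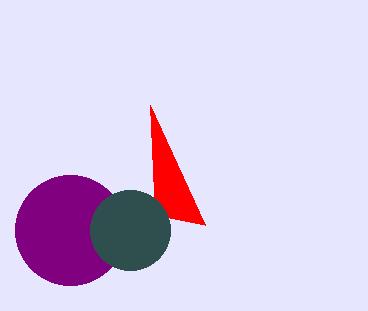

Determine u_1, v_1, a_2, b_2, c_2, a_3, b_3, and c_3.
u_1 = 150; v_1 = 105; a_2 = 70; b_2 = 230; c_2 = 55; a_3 = 130; b_3 = 230; c_3 = 40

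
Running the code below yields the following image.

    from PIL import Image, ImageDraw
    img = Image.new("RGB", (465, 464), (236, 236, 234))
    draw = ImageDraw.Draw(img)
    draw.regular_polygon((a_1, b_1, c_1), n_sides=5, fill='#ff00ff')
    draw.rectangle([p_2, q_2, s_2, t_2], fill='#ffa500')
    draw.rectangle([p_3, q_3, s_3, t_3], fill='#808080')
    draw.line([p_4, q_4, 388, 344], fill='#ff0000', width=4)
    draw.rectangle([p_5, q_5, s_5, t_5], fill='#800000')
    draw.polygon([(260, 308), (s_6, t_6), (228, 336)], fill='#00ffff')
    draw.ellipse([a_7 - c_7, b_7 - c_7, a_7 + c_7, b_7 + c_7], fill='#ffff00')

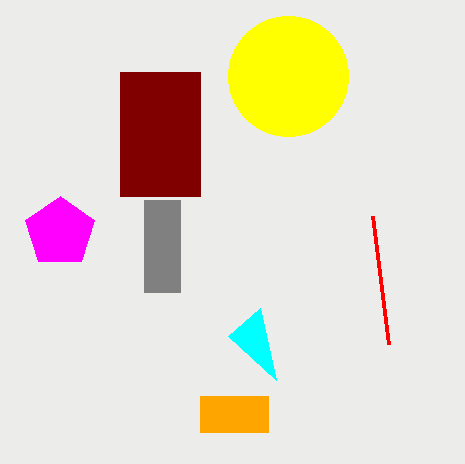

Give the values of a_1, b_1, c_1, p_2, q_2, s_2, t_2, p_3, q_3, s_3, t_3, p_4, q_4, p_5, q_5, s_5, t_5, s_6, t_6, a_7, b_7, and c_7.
a_1 = 60; b_1 = 232; c_1 = 36; p_2 = 200; q_2 = 396; s_2 = 268; t_2 = 432; p_3 = 144; q_3 = 200; s_3 = 180; t_3 = 292; p_4 = 372; q_4 = 216; p_5 = 120; q_5 = 72; s_5 = 200; t_5 = 196; s_6 = 276; t_6 = 380; a_7 = 288; b_7 = 76; c_7 = 60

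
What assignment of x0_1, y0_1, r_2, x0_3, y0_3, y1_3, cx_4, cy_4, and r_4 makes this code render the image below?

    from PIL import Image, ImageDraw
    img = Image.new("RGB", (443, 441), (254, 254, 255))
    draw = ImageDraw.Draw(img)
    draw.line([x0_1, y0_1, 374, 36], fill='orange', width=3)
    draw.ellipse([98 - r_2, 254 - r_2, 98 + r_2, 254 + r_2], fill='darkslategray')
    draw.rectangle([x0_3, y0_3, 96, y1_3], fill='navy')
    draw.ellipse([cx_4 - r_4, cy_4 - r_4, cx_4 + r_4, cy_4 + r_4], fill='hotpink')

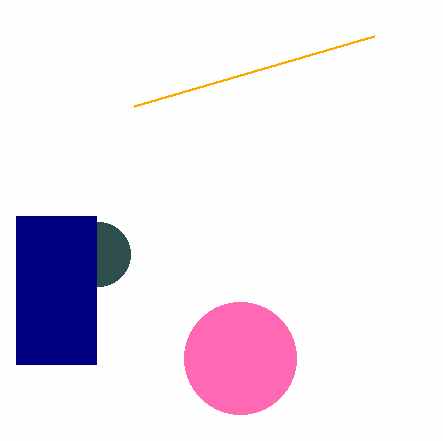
x0_1 = 134
y0_1 = 106
r_2 = 32
x0_3 = 16
y0_3 = 216
y1_3 = 364
cx_4 = 240
cy_4 = 358
r_4 = 56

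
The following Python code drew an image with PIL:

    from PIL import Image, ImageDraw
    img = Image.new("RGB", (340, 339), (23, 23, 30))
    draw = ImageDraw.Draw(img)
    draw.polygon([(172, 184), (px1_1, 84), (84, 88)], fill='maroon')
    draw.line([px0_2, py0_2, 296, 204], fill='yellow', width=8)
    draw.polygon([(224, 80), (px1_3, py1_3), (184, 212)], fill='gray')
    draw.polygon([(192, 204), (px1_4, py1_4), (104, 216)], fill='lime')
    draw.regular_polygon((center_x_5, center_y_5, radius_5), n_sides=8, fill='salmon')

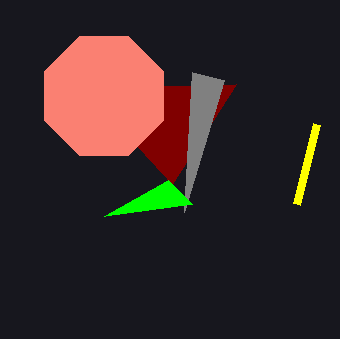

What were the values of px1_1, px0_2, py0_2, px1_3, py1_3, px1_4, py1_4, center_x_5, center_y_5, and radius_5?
px1_1 = 236; px0_2 = 316; py0_2 = 124; px1_3 = 192; py1_3 = 72; px1_4 = 168; py1_4 = 180; center_x_5 = 104; center_y_5 = 96; radius_5 = 64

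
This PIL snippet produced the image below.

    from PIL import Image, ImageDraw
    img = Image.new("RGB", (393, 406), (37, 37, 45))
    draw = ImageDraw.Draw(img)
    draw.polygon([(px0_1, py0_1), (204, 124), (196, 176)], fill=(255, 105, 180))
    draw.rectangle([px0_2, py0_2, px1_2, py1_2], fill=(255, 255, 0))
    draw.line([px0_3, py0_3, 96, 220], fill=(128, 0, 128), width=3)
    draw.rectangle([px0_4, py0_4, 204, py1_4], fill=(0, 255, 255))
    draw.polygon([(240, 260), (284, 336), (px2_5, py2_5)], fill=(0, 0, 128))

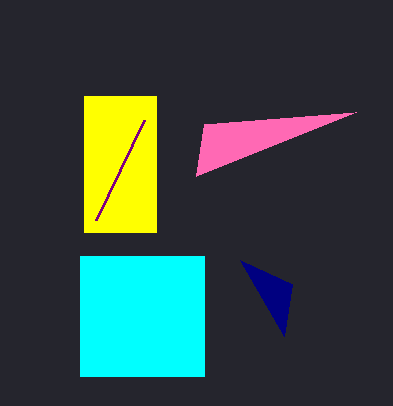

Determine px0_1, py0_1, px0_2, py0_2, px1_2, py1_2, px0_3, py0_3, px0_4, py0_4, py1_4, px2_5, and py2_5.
px0_1 = 356; py0_1 = 112; px0_2 = 84; py0_2 = 96; px1_2 = 156; py1_2 = 232; px0_3 = 144; py0_3 = 120; px0_4 = 80; py0_4 = 256; py1_4 = 376; px2_5 = 292; py2_5 = 284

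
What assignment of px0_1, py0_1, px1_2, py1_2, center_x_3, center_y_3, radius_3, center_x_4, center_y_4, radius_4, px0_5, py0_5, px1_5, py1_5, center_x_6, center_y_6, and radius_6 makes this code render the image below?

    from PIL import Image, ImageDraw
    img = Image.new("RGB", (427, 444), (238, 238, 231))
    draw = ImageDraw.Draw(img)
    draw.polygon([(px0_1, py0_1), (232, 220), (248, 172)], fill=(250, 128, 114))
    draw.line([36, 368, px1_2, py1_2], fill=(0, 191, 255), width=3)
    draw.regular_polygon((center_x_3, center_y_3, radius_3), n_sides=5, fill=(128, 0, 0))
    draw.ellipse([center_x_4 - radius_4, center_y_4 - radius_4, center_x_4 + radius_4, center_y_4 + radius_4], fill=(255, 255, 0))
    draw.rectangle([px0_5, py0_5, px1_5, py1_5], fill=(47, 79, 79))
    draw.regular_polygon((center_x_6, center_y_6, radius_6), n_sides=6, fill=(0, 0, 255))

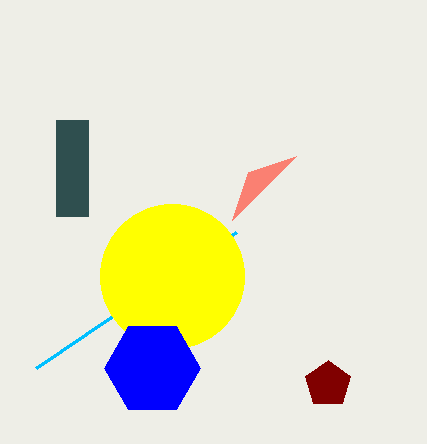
px0_1 = 296; py0_1 = 156; px1_2 = 236; py1_2 = 232; center_x_3 = 328; center_y_3 = 384; radius_3 = 24; center_x_4 = 172; center_y_4 = 276; radius_4 = 72; px0_5 = 56; py0_5 = 120; px1_5 = 88; py1_5 = 216; center_x_6 = 152; center_y_6 = 368; radius_6 = 48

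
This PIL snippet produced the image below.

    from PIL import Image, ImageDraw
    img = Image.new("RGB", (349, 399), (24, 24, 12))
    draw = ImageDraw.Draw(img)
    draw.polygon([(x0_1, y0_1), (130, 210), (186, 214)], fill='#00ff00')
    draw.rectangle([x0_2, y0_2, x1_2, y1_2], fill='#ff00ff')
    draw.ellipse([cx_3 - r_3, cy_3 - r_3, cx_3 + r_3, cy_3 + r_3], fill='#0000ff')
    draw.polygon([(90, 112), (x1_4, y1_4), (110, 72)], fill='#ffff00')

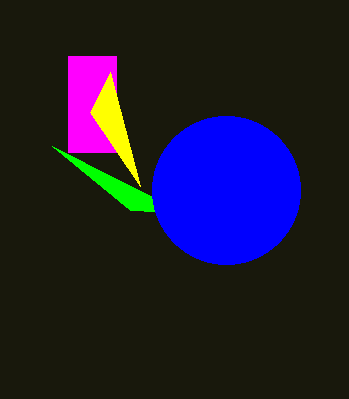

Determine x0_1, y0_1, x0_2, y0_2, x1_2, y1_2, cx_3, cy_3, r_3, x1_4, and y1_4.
x0_1 = 52
y0_1 = 146
x0_2 = 68
y0_2 = 56
x1_2 = 116
y1_2 = 152
cx_3 = 226
cy_3 = 190
r_3 = 74
x1_4 = 140
y1_4 = 186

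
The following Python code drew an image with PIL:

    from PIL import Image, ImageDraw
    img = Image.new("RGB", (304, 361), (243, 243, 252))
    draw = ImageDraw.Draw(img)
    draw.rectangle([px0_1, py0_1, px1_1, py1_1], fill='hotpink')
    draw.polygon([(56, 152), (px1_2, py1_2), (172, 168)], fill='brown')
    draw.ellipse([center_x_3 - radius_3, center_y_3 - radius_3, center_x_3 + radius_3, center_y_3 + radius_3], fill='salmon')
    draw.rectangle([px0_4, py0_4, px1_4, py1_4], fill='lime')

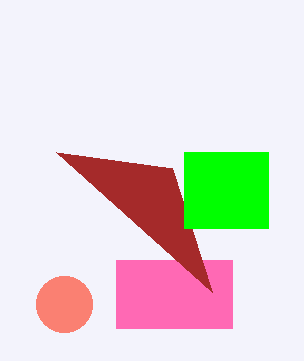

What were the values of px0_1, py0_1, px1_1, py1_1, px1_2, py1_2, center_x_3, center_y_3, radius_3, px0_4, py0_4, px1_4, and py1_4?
px0_1 = 116; py0_1 = 260; px1_1 = 232; py1_1 = 328; px1_2 = 212; py1_2 = 292; center_x_3 = 64; center_y_3 = 304; radius_3 = 28; px0_4 = 184; py0_4 = 152; px1_4 = 268; py1_4 = 228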